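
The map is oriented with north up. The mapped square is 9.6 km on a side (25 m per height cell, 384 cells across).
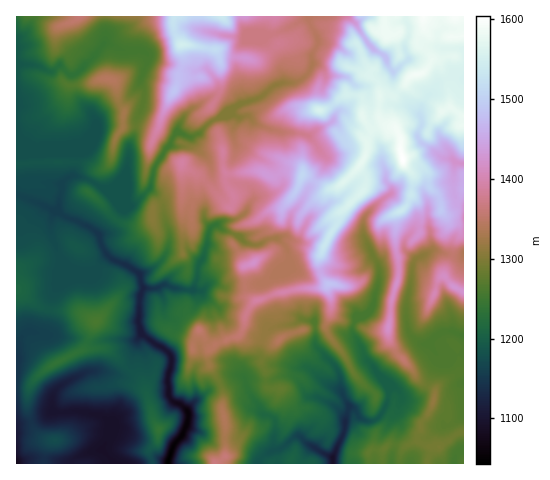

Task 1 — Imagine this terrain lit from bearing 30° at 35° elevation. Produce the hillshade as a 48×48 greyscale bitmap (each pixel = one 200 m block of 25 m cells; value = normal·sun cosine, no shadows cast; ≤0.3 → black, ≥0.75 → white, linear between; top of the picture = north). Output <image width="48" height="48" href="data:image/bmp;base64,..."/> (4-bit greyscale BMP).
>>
<image width="48" height="48" href="data:image/bmp;base64,Qk32BAAAAAAAAHYAAAAoAAAAMAAAADAAAAABAAQAAAAAAIAEAAATCwAAEwsAABAAAAAAAAAAAAAAABEREQAiIiIAMzMzAERERABVVVUAZmZmAHd3dwCIiIgAmZmZAKqqqgC7u7sAzMzMAN3d3QDu7u4A////AFZ3Zoqpl1N2d3WMzKmaqq73ZniIiHiImWd3d4mZh3d3iYe7vKmZmsylZ4mamYiZmXeJmqmZmZdoapmXm6iIiqdXeZqrqomqmHi8zLqpmXRZeKZEi7qph3Z5mpvMupmqqXnMzLupmGR8ypIknNy4d2eKuaqauZmZqni6qZmHd1Wd/lI2vcuWeImrqXVqmpmJmniZh2ZWZUau9wNI3blmeKu6pzR5qYeJqneIiHZmZVi9gBNZy6domrqqpCW7p0Waqnh2eJmZh4m7YTNIy5d5u6qpckrrcyerqnmFRnmZiJqqdEVZuoeKu6qYYp7GIFu7qYmYdVVmeKqrgzZ6qGaJmpmZJdxRA7yqmYmrqXVWirvOYCaIdlZ3eIiUGtcQO+upmYmru5iJq83YAEeIZFd3dmhgfaMCjsqZmYmZmYiJmrxAJXiqmImZl3c0y2EkvaiZmYmIdld4mrcViJvcuYmaqalnh2Z4zIZ4mId3dniaqqZZqa3cp4mZmrhUeaqZzHVohneIiJu7qqh6mazJdod3d3Y0moiHq3ZYc4mqqrzLu7mbq8ymZ4mXZUMDdEd2mnV3MJqqqru7u7qJqpl3d5upmGQVVGeGmYaVFKqqmaqqq8hlZWhnZniru6dazcqWiZeFjaqpmZmavbVFRYllVFaJqpNc3t2leqiJ3aqpmYmbuVNXZYh2ZYmZmVFIvM2UWpmby6qqmIm6ZVVWhoeXaN3KqENozctiWmeIiKqqmZq4Z2VXd3eWe9u6l1SJm8khWFVjVZmqmrynd2VYdnmIqVV3VDVpaJUBZ4dTVpmqq7l2eIV5ZYuHVGZTJEdodXQiVohUaZqqqYZmmpeJZppiJodkVnZ4lkRmdndFqqqpl3ZpuoeZZ5hTR4mHhoZoiEJpqWdoupmZiHasqYaoZ5hnmYiIiHh2eHM4mIlquZmZmIrJmXWFZ4iJiYdWiHiIiJh4VYiLqZmZiap2eWVmVompiXVXd3nMqYq5I3irqpiIiId2aWZIV5u4moiZh63sqYrHM5rcupmZmZmXeWNJi92oq6qpmt7ad5mlN73sp5mZmZmHiUFXzeyHq6mry82lNniFWt2pUZmZmZmHhjN2rLqIupq8y8tyNmmFe9pnIZiIiImGdmaHinZ6y6u6mHZEdnmHnKh0JJmId4mFWJiIdlV7y6qGQyEFd4iZq6l0Z5mId5lzOal3VGd5qZiHZUNHd3mau6h3iZmHeIYySrlURFd3iImqmrvbZomaqoeJm4h3Z2MSarlTVlRoeIiavd7aeKqZqIiZqod3eXVFiqlUeHVneHd5q7upm5ibuIiJmYiYmpmazLl1eZiWaGZniJqoVlituZmZmZmGiJq93cqGV4l1h1aIiImDJ5rOiamZmYdlWJmry7mDE2ZXqqu5iJh2mpz4WIiZmYdVaImamZhQBIms7dy5iZmYlp5xZ2iZiHdUZniZiHYgCd7uyrqZqqqXZtgFiIiYiGVWdmaHdmUgO8qFWIeImaqIe7NpmZiZmWV4hlVmVWUxSYUgOWZ3irqZm3WZqoiZiA=="/>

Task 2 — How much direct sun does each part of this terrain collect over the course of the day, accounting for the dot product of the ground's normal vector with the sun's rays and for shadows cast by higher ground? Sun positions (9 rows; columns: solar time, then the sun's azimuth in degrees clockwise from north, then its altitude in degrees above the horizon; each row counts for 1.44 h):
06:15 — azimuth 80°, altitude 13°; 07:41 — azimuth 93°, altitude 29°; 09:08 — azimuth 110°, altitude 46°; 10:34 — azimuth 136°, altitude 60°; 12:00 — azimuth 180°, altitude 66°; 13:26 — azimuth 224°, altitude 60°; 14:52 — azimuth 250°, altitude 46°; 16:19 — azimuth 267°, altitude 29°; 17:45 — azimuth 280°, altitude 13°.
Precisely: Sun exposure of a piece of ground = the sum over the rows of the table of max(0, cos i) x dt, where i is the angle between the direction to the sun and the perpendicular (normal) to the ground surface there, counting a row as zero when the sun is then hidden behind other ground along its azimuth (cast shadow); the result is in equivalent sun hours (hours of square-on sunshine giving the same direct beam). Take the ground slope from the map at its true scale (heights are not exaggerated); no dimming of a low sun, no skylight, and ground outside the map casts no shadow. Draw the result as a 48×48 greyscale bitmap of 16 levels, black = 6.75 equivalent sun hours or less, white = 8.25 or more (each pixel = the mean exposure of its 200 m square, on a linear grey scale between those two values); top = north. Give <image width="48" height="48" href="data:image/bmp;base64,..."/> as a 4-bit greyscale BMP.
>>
<image width="48" height="48" href="data:image/bmp;base64,Qk32BAAAAAAAAHYAAAAoAAAAMAAAADAAAAABAAQAAAAAAIAEAAATCwAAEwsAABAAAAAAAAAAAAAAABEREQAiIiIAMzMzAERERABVVVUAZmZmAHd3dwCIiIgAmZmZAKqqqgC7u7sAzMzMAN3d3QDu7u4A////AMzM3bq8zdy3GLuZy7urvLlTW9zMzMvNy73e7tzMy6rbICIkiavMqpabN6m8zN3MzLzMzMzMu5i7gAMou7zc2p3cYpioqby7zbuneavMy6u8tAWqy6vMzezco5iZiay7q8yYiJq8zLu4lBaauZir3e3MmHZZqYvMy8y7u7zN3Kq4MEial5rN3d3Ku6zZunfMzLy8zu7u7cunJbZ3iMzd3bmby9vKu6irzK3MvN3u7ty2O9yHis3d3K3bm82ovMyrzJzd2pq7zMu1Gtzcq8y6qcysvNpqvN2qzKjN3sqrvMu2BN3svMzcu7rdm6eczcqqvLl63e7t3Lu4A73KzN3LvM3Jq3m93Ym7u8uWet7u27ugBa7c3u3e3d2ryYvdyGvMzMy5h4u7uogCuZzN7u3d3du8t4utxpvMzMu7u7zczLWsyX25rMzKveu8eqzMl53Lu8zMzN3dy4jMuTd5iMzLmHeczaiJeJ3dzd3d3My8y5ebvHFomrvMzKmdypQjaI3d3d3cu6qazKaru7eJma3d3durqrl1eHrMzdy7uYiIq4eZqZl8y7rO7uzMvMqEiWq6rczMupmpmrhmZ4qGiKh3i8y9y8tSeVmJu7u8zLu7uojM3dzZy8zKhjOHU3plV2mdlrvMzMzMpmuL7MrLq+7My5q4iHZpd3qJirvMzMzJet3ZvsqMp4vMuandqKmLmZmGiqu7zMy63tzNm7x5uVFbubaqmIibqMyqzLu7zLubzd3Mu9t6t1dnqpZaqZerut3N7su7y7qru83MzNt4SMzdzMuZm5aszLys3cy7upvd3LvLzMqoh87d28aruXOO3Nu93My7rN3duXi8zMrMu1fMystp24MG3cu9yru8zN3crISsu8zMzNp4va3YfKkwB8yrq7zcy924vMhLu83cvMy3W8rOyculN8rLrMzMy5h8y6x7y83Ly83dlsuJ3by6qKzJvMzM3Jne2ppqzN27ze7dybxyK9uZ3N3Mu93d3dy92Zl1zMqqqauqyoeFJLuavbx5qLu7u7qJx4iwWZiruYisumV4h2y6u8dZrMzMzMqHtnfIACm7q6qYd5mrzJvMune9zczMzMuEmYarh2ebm7qYiGi8zLzNunrczczM3cyXTLiMpsp6mqqZu7yqq6vMyaq83szM3dyqi5drub2jaZrO7e7Ji7zLu7vNu8zMzdy8q5hJzIrcu8yp3MzMqqu6qqy828zM3c3cyoiG3cus3JiGJmIF3au8zN26uszMzd7ty4iWvN3cze25cRE0jKu8zdy7vM3czMzu25iEfN7tzd3cmGWEVpu6nN3My8y5iINqmqiFm8udzN7t3cZnaMzJV83czLq9vNlEVohyOszNq97c3ch4u6ukx2nMzM3c3M2pmHiFnd3tqrqs3cqjNKgmrLy8zMu83czLuZmnfdy5h1es3dyGG8F928y8zMzM3t3MyqvIiEQxOrzLu8uqUzLN3bzM3dy73u3cyrzIqpvN2qvNy7vKhAi8u7zMvM2oit3e7tunnd7tyM3d3bu7goR7y8zMzA=="/>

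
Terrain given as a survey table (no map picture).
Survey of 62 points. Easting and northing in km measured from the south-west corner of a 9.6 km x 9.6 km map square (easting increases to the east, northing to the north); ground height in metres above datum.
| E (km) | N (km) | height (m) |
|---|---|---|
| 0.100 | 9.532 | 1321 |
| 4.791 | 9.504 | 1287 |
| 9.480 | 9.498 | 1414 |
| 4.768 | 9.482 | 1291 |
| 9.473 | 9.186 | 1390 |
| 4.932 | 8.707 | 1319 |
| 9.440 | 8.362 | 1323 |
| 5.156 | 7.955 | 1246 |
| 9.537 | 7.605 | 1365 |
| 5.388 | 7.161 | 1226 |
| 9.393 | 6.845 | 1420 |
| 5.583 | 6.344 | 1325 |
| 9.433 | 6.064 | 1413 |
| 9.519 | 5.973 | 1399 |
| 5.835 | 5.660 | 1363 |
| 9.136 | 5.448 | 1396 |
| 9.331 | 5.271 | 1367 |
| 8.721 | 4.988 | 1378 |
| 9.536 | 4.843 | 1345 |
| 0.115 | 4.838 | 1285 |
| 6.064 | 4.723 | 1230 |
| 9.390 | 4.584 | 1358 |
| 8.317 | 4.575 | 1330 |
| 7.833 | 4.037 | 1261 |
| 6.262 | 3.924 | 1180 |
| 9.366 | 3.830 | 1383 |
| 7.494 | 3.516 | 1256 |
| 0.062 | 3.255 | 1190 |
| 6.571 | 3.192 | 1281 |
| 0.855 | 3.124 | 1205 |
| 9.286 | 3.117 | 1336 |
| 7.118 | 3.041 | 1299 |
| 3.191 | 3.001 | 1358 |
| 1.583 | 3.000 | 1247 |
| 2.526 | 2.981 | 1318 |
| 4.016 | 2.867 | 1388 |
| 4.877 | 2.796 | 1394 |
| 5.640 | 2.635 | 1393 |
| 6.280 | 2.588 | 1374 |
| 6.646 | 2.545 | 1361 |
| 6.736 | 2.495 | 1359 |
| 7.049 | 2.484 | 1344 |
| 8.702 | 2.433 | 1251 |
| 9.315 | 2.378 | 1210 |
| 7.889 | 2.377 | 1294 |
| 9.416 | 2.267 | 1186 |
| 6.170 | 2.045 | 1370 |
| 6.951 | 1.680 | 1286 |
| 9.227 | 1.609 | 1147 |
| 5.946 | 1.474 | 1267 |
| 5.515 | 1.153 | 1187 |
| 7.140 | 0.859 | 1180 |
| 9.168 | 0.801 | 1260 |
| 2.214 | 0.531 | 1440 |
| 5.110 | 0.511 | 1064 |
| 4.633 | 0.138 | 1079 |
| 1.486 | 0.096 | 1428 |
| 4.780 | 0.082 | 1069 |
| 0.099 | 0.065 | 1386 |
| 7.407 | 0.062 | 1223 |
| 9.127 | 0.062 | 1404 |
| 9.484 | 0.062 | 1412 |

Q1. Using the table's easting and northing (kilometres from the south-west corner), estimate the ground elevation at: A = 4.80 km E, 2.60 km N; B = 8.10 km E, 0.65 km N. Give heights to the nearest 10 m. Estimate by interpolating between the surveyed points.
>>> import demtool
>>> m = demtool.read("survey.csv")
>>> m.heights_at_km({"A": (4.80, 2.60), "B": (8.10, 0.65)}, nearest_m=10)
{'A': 1410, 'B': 1250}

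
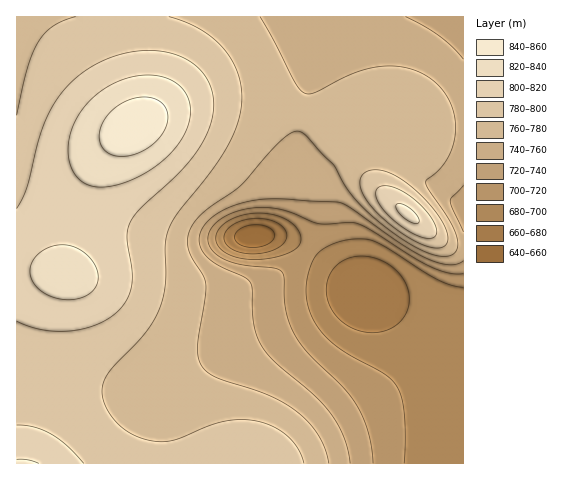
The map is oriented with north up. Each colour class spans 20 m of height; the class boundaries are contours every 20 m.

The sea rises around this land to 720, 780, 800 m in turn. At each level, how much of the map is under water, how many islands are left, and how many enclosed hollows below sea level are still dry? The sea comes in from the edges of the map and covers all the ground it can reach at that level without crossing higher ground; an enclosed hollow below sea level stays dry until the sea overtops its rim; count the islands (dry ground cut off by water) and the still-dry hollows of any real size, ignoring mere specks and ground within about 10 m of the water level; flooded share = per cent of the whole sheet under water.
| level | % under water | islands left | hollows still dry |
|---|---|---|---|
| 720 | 18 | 0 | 0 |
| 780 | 61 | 1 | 0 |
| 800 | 80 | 1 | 0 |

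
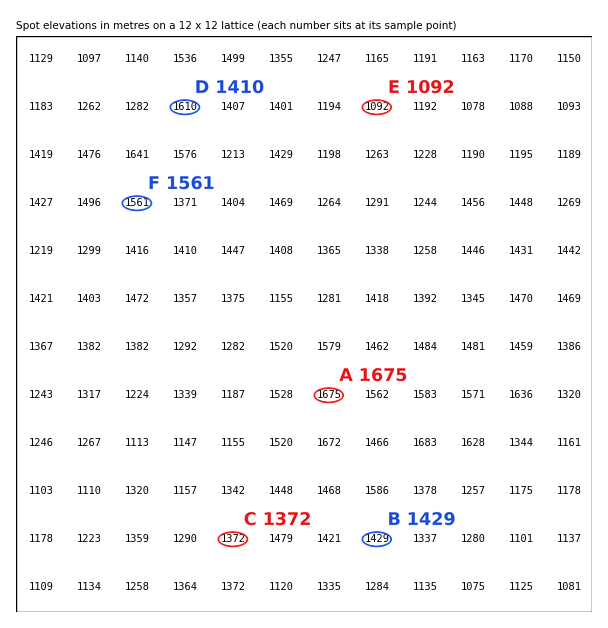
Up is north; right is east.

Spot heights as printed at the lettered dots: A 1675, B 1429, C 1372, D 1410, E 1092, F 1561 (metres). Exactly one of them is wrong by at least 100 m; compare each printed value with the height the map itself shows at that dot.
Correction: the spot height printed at D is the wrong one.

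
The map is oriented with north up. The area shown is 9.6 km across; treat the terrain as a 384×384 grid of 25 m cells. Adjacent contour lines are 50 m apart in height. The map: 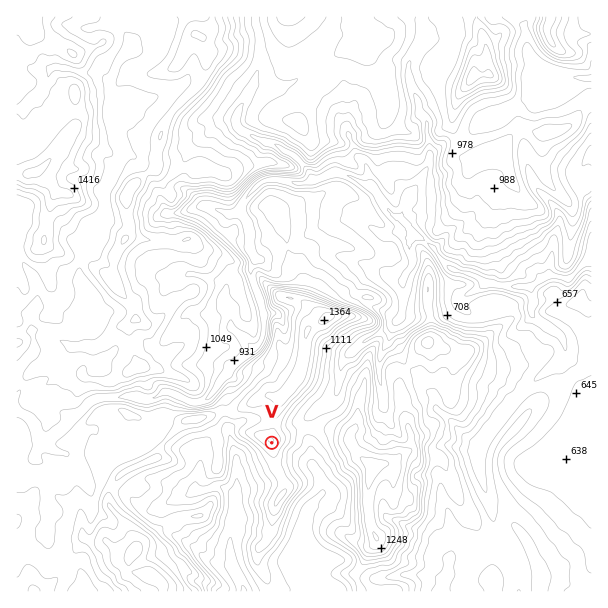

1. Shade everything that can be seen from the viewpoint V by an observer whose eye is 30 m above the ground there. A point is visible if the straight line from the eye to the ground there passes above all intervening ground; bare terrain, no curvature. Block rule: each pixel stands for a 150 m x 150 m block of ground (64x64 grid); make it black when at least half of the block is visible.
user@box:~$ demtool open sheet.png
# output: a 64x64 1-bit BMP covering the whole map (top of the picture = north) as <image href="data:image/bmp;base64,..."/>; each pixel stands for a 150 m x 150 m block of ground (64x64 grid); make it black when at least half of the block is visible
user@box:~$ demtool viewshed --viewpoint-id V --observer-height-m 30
<image width="64" height="64" href="data:image/bmp;base64,Qk0+AgAAAAAAAD4AAAAoAAAAQAAAAEAAAAABAAEAAAAAAAACAAATCwAAEwsAAAIAAAAAAAAA////AAAAAAAAAPmAFgAAAAAA74AUAAAAAAf/gBwAAAAAB/+AEgAAAAAH94ACAAAAAAfP8AcAAAAAB4fwPwAAAAAPx+A/AAAAgB//wD4AAAAAP//YPgAAAAA///w+AAAAAD///n4AAAAAH+H//gAAAAAP8///AAAAgAPz//8AAADAAPuf/AAAAMDw+xn4AAAAwMh/GfgAAACAjD4J/AAAABAMD//8AAAAMAAAf/wAAABgAAAf/AAAACAAEAP+AAAAAB/4Aa4AAAABB/AADgAAAAAD8AACAAAAAAfwAAIHwACAB3AAAAwAAAAPsAABAAAAAA+wAD8AAAAABsAAPAAAAAAGcAAAAAAAHA4wAAAMAABYGhgAAAwAANgaAAAABAAAkB8AAAAEAAAwH/gAAAAAADgf/AAAABwAGB/4AAAAvwAYDAAAAAD/wBAEAAAAAH/gHAwAAAAAf+QeDAAAAAB/xA8MAAAAAH+AAg4AAAAAfwDgBx8AAAB/AHcD/4AAAH4AHADgAAAAPgAPAcAAAAA+AAcBwAAAAAQgAwDAAAAAAHwDAMAAAAAABAEAYAAAAAAAAABgAAAAAAADADAAAAAAAAEAGAAAAAYAAAAMAAAAHAAAAM4AAAAIAAEAL4AAAAAAA4A/gAAAAB4AwB3AAAAAMAAAHAAAAAAgAAACAAAAACAAAAAAAAAAMA=="/>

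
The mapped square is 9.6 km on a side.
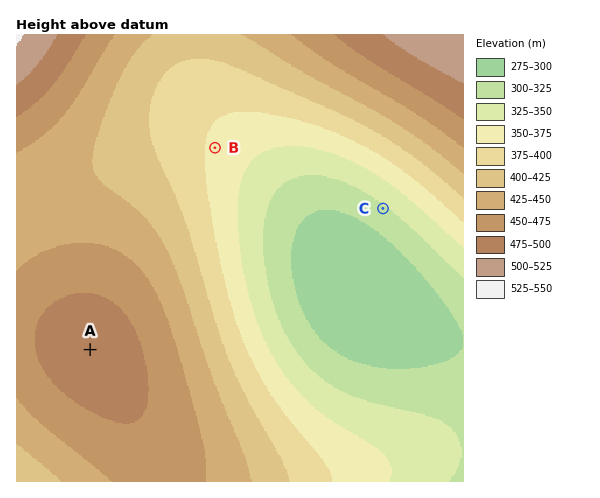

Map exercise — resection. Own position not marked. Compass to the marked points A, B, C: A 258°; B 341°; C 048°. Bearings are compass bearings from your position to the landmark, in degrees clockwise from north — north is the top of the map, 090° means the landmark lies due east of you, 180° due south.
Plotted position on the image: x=271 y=311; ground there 330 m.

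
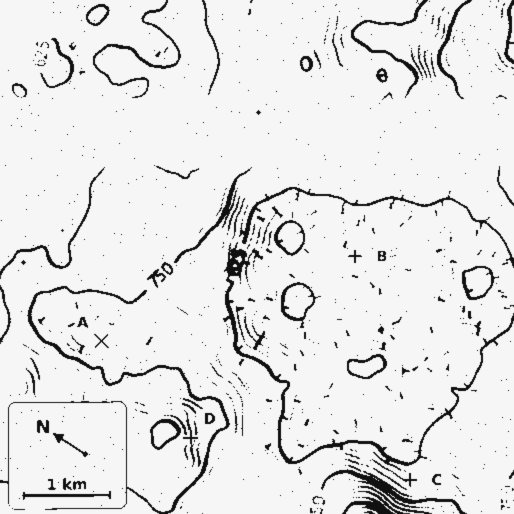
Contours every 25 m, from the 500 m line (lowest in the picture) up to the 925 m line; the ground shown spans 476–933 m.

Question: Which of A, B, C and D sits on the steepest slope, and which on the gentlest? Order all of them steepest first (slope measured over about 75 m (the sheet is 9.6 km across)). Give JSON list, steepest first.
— ["D", "C", "A", "B"]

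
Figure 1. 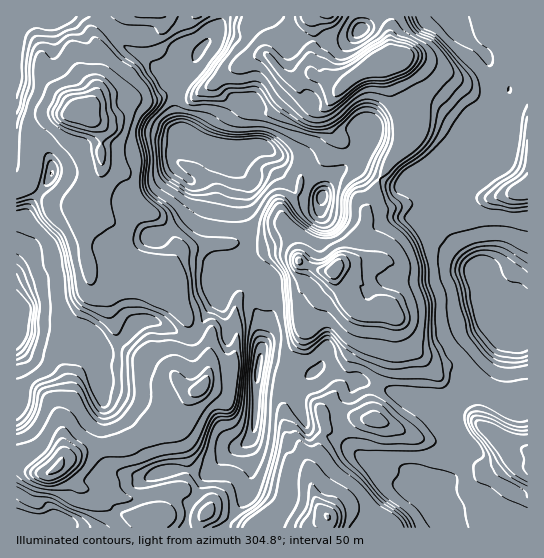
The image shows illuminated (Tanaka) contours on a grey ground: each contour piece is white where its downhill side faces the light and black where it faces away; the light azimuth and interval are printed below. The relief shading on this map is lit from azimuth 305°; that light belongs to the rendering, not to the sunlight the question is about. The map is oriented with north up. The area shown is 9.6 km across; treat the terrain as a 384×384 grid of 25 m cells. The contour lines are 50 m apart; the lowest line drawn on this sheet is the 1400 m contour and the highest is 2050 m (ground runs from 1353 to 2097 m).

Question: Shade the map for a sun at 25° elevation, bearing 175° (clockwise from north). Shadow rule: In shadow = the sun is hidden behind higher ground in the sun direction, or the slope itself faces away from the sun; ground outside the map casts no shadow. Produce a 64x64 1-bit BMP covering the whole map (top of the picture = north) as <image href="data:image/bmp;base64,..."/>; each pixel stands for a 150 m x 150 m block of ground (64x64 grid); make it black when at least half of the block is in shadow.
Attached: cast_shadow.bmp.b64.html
<image width="64" height="64" href="data:image/bmp;base64,Qk0+AgAAAAAAAD4AAAAoAAAAQAAAAEAAAAABAAEAAAAAAAACAAATCwAAEwsAAAIAAAAAAAAA////AAAAAAAAAAAAAAAAAAAAAAwAAIAAAAAADgADgAAAAAAGAwcAAAAAAAAADgAAAADgAAAIAAAAADAAAAAAACAAAAAAAAAAMAAAAAAAAAAQAAAAAAAAAAAAAAAAAAAAAAAAAAgAAAGAAAAAAAAAD8AQAAAAAAA/ADAAAAAAAHwAAAAAAAAAcAAAAAAEAAAAGAAAAAAAAAAYAAIAAAAAABAAAAAAAAAAAAAAAAAAAAeAAAAAAAAAH4AAAAAAAAAHAAAAAAAAAAAAAAAAAAAAAAAAAAAAAAAAAAAAAAAAAAAAAAAAAAAAAAAAAAAAAAAAAAAAAAAAAAAAAAAAAAAAAAAAAAAAAAAAAAAAAAAAAAAAAAAABwAAAAAAAAAX4AAAAAAAABHAAAAAAAAAB4AAAAAAAAAPgIAAAAAAAB+AgAAAAAAAP4AAAAAAYADnAAAAAADmBsIAAAAIAF4CgHAAAAgAGAAAcAAOAAAQAAAwAAYAAAAAAAAAAAAAAAAAAAAAAAAAAAAAAAAAAAAAAAAAAAAAAAAAAAAAAAAAAAAAAAAAAAAAAAAAAAAAAAAAAAAAAAAAAAAAAAAHgAAAAAAAAAOAAgAAAAAAACADAAAAAAAAAAGAAMAAAAAGAMAA4AAAAAAA4AD4BgAAAABAAH/sAAIAAAAAP/wAAgAAAAA/+AAAAAAAAABwAA=="/>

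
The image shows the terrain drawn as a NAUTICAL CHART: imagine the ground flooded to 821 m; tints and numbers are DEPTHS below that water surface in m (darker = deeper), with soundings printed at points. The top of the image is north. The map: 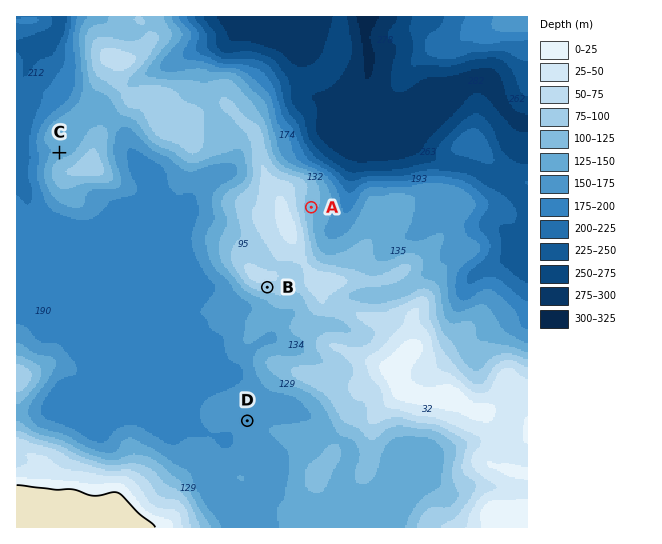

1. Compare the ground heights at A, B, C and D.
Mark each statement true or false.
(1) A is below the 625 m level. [false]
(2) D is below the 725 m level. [true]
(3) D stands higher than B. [false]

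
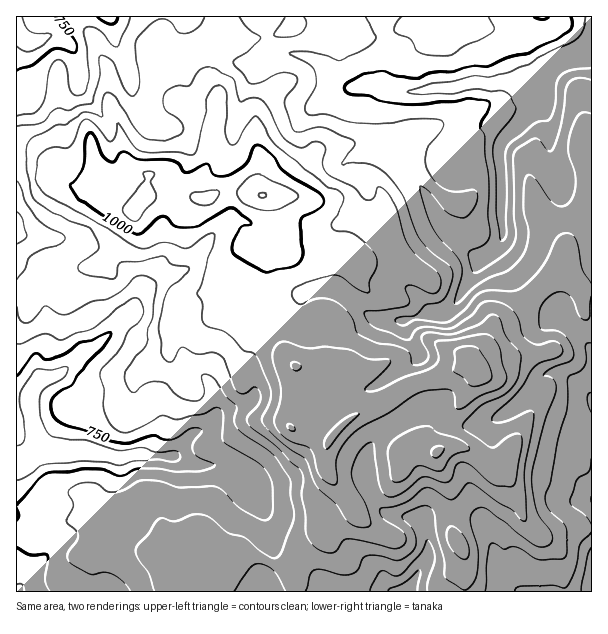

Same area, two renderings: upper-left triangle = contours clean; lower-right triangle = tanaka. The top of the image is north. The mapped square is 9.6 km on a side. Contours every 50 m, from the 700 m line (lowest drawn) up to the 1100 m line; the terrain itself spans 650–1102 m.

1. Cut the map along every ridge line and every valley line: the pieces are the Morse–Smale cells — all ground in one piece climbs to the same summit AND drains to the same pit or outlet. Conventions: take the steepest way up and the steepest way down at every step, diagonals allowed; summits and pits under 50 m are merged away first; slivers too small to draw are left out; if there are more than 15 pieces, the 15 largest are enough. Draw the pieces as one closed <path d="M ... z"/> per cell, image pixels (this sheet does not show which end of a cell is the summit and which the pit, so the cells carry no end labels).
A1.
<path d="M591 16l-369 0 0 14 2 6-9 1-12 6-9 8-4 9 0 12 20 13 8 11 0 12-6 24-1 20-12 33 0 9 4 4 6 0 18-6 27 1 7 3 9 0 8 7 6 16 5 30-7 5-18 3 4 7 0 33-3 5 0 6 6 9 4 3 19-8 11-18 19-6 14 2 25 22 14 7 30 1 24-7 12 0 13-10 19-31 5-12 14-10 6-8 16 18 26 23 15-11 6-7 3 8 15 16 10 0z"/><path d="M234 192l-16 1-9 5-63-2-13 17 0 8-6 13-13 15-10 17-47 2-16 9-9 11-16 2 0 243 25 3 22-14 24-6 9 0 17 13 21 7 15 14 14 5-34-8-25 0-6 3-6 11 0 31 202 0 2-32 5-9 21-18-3-17 1-12-12 0-23 6-15 0-7-4-10-9-9-15-19-14-30-4-21-8 20-23 12-5 15-16 25-8 6-3 2-6 0-9-6-23 2-12 12-21 12-10-9-12 0-6 3-5 0-33-6-9 20-1 7-5-6-36-5-10-8-7z"/><path d="M501 242l-21 18-5 12-19 31-13 10-12 0-24 7-30-1-14-7-25-22-14-2-19 6-11 18-20 9 10 32 5 7 7 6 0 23-7 24 0 12 8 7 33 9-5 11 0 15 6 12 17 20 20-13-2-10 0-14 7-21 11-11 38-22 13-2 11 10 7-4 11-14 14-26-6-9 0-4 15-18 6-15 5-6 15-7 29-29-26-24z"/><path d="M563 265l-21 19 10 10 6 14 0 9-10 5-8 11 1 24 5 12 4 3-5 2-30 34-18 10-5 10 4 54-14 21 2 22-11-9-22-3 0 15 3 9 9 14 3 10-1 31 127-1 0-63-23 0-20 7-9 0-4-3-13-14-12-32-3-15 0-13 4-12 14-26 5-5 14 1 33 12 14 0 0-138-11-1-15-16z"/><path d="M84 16l-68 1 0 130 8 1 14 6 12 13 9 13 15 6 24 4 15 15 19 6 14-17 2-18-17-7-7-10-6-39-10-25 0-27-10-15z"/><path d="M162 16l-76 0-1 5 12 24 1 8 10 15 0 27 10 25 6 39 7 10 17 7-3 19 56 3-2-4 0-9 9-21 8-45-6-4-30-7-4-4 4-21-23-23-3-6 0-7 9-18z"/><path d="M273 320l-11 10-12 21-2 12 6 23 0 9-2 6-6 3-25 8-15 16-12 5-20 23 21 8 30 4 19 14 9 15 10 9 7 4 15 0 23-6 13 0 11-16 0-8-7-13 0-15 5-11-33-9-8-7 0-12 7-24 0-23-10-10-9-30z"/><path d="M372 494l-9 4-9 7-7-5-17 14-6-8-3-1-2 2 3 26-21 18-5 9-1 31 169 1 2-31-3-10-9-14-3-9 0-15-19 1-9 8-13-5-18-1-13-9z"/><path d="M24 148l-8 1 0 139 13 1 18-17 10-4 47-2 10-17 13-15 6-13 1-11-9 0-12-5-15-15-24-4-15-6-9-13-12-13z"/><path d="M539 415l-8 0-5 5-18 38 2 22 13 38 17 17 9 0 20-7 22 0 1-99-14-1z"/><path d="M543 284l-30 29-15 7-5 6-6 15-15 18 0 4 6 8-4 10-12 21-16 15 6 7 22 2 27-10 14-8 20-21 3-6 12-9-4-3-5-12-1-24 8-11 10-5 0-9-6-14z"/><path d="M96 516l-9 0-24 6-22 14-24-2-1 57 74 1 2-8 0-23 6-11 6-3 25 0 20 6 7-1-7-2-15-14-21-7z"/><path d="M446 418l-14 11-2 11 8 12 0 10 12 24 1 26 22 4 9 7 0-20 14-21-4-42 0-12 2-8-20 6-19 0z"/><path d="M221 16l-57 0-2 19-8 12 0 7 3 6 23 23-4 21 4 4 30 7 5 3 2-1 1-21-8-11-20-13 0-12 4-9 9-8 12-6 9-1-2-6z"/><path d="M435 452l-35 3 2 13-4 6-9 12-17 8 11 17 9 5 18 1 12 5 10-8 19-2-1-26-12-24z"/>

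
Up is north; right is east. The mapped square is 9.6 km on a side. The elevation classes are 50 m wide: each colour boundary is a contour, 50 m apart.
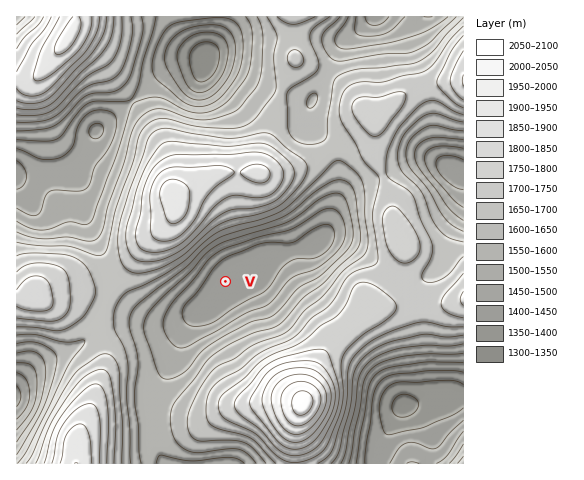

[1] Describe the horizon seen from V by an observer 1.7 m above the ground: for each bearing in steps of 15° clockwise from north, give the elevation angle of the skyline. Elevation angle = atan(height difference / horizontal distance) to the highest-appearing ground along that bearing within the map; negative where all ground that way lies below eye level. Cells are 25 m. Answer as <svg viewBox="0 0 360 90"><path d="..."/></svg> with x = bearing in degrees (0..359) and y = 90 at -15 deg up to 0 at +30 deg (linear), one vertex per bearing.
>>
<svg viewBox="0 0 360 90"><path d="M0 35l15 1 15 4 15 11 15 0 15-2 15-2 15-2 15-3 15-3 15-4 15 5 15 4 15 5 15 4 15-6 15 2 15 0 15-6 15-7 15-7 15-4 15 1 15 5"/></svg>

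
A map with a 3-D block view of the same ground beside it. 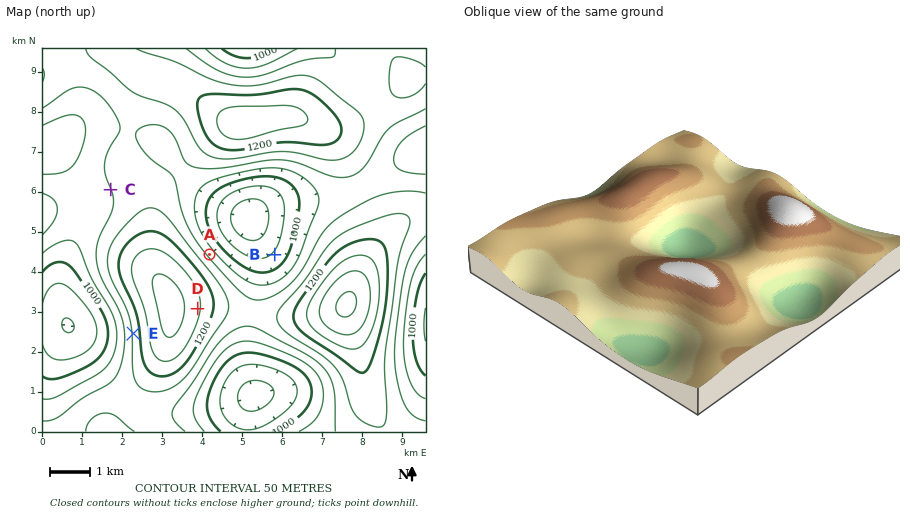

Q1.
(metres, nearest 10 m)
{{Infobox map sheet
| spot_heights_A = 1080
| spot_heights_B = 960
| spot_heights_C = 1100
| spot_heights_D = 1260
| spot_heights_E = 1160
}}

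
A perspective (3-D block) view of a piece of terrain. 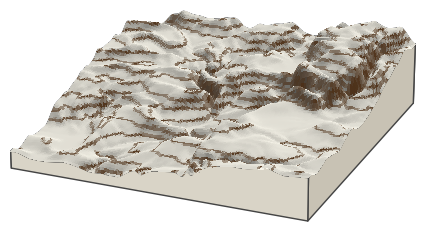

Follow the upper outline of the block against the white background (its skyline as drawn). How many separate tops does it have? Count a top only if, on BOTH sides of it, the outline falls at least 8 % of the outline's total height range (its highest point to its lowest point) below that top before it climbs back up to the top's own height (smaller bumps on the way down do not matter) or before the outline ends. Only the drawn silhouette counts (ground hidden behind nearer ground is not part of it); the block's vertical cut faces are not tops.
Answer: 2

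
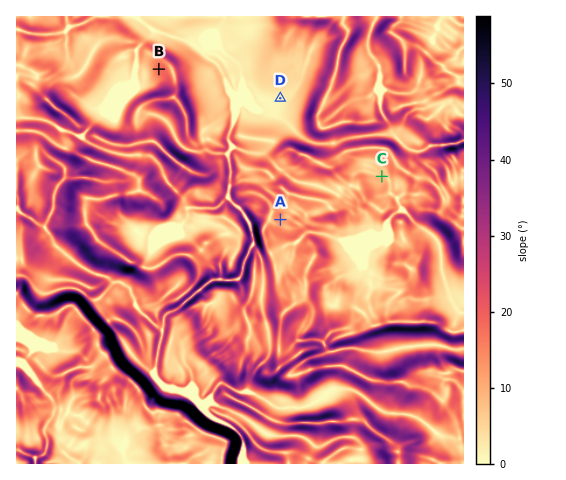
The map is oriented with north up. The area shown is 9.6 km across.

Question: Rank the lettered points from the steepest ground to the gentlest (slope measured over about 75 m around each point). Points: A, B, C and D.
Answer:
B A C D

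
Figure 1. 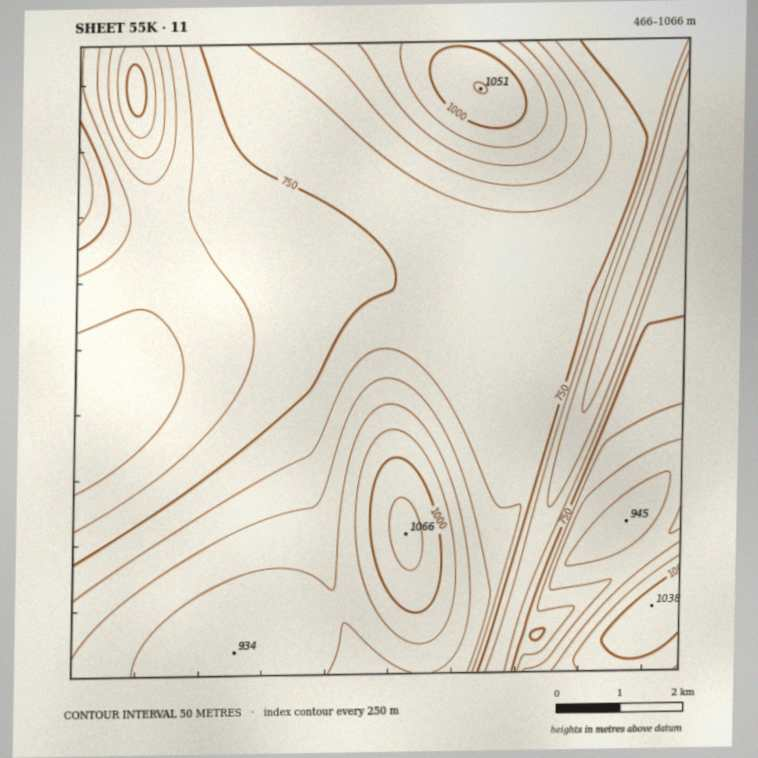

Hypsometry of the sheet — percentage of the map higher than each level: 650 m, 91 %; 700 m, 81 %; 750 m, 66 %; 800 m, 41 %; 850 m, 31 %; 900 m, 20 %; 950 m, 9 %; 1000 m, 5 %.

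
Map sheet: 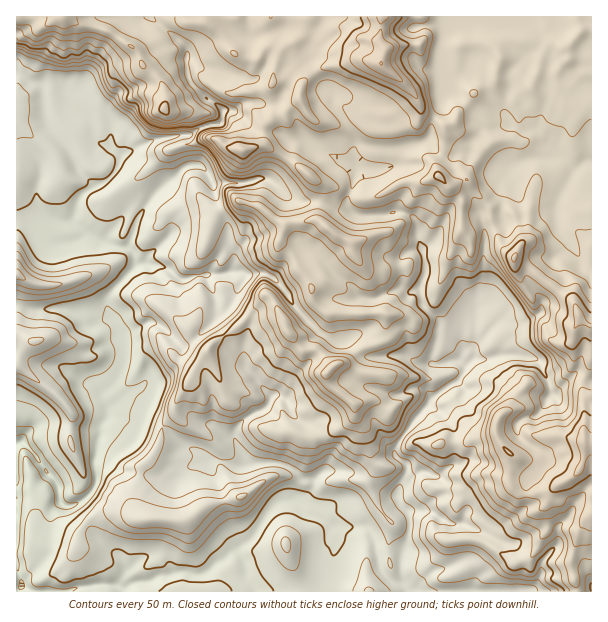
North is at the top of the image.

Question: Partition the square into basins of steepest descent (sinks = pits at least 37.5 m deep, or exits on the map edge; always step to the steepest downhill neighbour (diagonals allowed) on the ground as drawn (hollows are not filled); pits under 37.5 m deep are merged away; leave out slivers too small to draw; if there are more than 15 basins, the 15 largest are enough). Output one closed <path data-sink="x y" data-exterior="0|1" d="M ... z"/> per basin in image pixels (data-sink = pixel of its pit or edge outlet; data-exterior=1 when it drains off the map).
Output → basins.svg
<path data-sink="17 444" data-exterior="1" d="M420 16l-404 1 1 575 560-1-6-31 7-27 14-18 0-189-7-2-5-6-8-18-26-17-15-13-13-6-4-7-10-8-11-24-5-19-14-15-7-11-12 6-8 0-9-12 0-12 7-15 0-21-10-8-10-4-4-4-6-15-35-32 4-10 6-5 31-4 3-5 0-10z"/><path data-sink="591 159" data-exterior="1" d="M591 16l-169 0 2 23-3 5-31 4-6 5-4 9 35 33 6 15 24 16 0 21-7 15 0 12 9 12 8 0 12-6 7 11 14 15 5 19 11 24 8 5 6 10 13 6 15 13 26 17 8 18 8 7 4-1z"/><path data-sink="591 587" data-exterior="1" d="M591 516l-13 17-7 27 1 15 6 17 14-1z"/>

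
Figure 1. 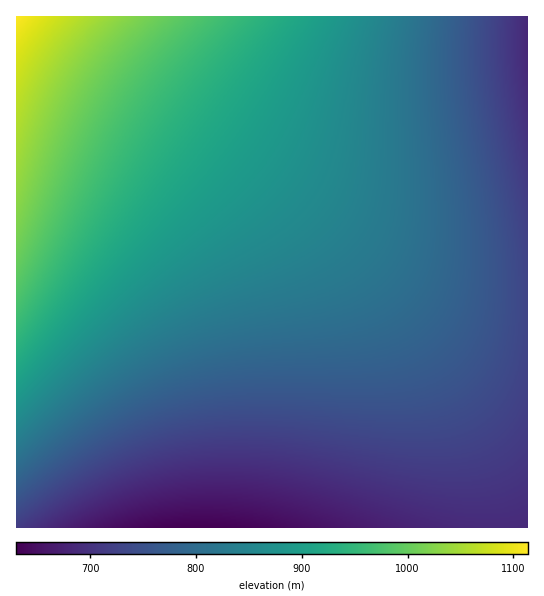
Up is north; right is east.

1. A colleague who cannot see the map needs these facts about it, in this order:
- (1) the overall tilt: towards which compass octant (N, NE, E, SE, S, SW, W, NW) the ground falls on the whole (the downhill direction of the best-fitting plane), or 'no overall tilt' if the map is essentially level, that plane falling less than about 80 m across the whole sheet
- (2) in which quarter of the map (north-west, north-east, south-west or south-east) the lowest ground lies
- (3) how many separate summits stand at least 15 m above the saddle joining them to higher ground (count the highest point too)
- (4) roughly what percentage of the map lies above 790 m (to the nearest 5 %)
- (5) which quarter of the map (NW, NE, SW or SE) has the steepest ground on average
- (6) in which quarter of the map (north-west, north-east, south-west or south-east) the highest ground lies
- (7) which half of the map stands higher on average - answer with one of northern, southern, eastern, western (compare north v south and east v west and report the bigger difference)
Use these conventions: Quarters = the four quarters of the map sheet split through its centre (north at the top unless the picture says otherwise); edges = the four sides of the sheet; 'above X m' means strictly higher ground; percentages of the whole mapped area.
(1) Overall the map slopes down towards the south-east.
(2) The lowest point lies in the south-west quarter of the map.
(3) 1 summit rises at least 15 m above its surroundings.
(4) Ground above 790 m makes up about 60 % of the sheet.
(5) Slopes are steepest in the south-west quarter.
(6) Look to the north-west quarter for the highest ground.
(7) The northern half stands higher on average than the southern half.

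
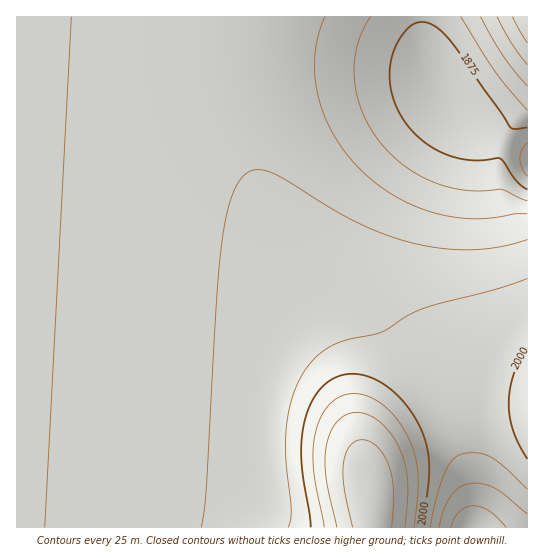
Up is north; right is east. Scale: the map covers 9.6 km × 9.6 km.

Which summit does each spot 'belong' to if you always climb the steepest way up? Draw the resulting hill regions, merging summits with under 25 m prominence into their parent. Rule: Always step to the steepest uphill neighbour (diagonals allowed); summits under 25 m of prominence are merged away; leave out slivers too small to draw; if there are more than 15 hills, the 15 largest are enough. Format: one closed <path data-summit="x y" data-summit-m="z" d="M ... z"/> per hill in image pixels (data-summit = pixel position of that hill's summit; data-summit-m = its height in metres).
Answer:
<path data-summit="371 514" data-summit-m="2088" d="M421 16l-405 1 1 511 456-1-5-53-17-53-27-51-45-65-8-26 1-25 11-31 20-37 48-73 0-7-12-17-11-24-5-23z"/><path data-summit="527 411" data-summit-m="2015" d="M451 107l-3 11-45 68-20 37-11 31 0 33 12 27 40 56 27 51 17 53 5 53 54 1 1-374-49-23z"/><path data-summit="527 17" data-summit-m="1999" d="M527 16l-106 1 2 25 5 23 11 24 12 17 28 25 48 22z"/>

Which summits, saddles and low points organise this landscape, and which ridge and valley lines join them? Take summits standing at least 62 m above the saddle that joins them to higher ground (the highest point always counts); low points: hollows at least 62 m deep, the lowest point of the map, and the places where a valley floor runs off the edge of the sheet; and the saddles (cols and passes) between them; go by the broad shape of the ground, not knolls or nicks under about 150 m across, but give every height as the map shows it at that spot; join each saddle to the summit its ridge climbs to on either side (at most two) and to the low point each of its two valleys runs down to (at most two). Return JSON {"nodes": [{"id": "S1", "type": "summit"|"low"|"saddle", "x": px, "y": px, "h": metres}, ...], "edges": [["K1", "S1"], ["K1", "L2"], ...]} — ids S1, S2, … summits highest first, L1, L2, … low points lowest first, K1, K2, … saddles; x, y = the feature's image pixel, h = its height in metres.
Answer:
{"nodes": [
{"id": "S1", "type": "summit", "x": 371, "y": 514, "h": 2088},
{"id": "S2", "type": "summit", "x": 527, "y": 17, "h": 1999},
{"id": "L1", "type": "low", "x": 527, "y": 159, "h": 1837},
{"id": "L2", "type": "low", "x": 473, "y": 527, "h": 1907},
{"id": "K1", "type": "saddle", "x": 443, "y": 407, "h": 1985},
{"id": "K2", "type": "saddle", "x": 421, "y": 17, "h": 1878}],
"edges": [["K1", "S1"], ["K1", "L1"], ["K1", "L2"], ["K2", "S1"], ["K2", "S2"], ["K2", "L1"]]}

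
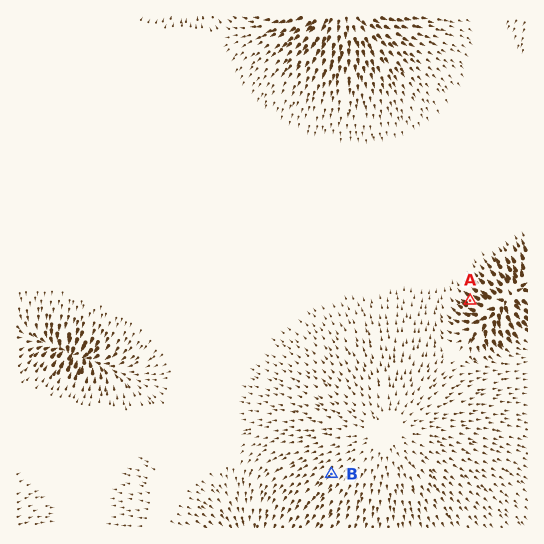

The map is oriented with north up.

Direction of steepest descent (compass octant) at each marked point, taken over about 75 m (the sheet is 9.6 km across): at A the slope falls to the NW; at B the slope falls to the SW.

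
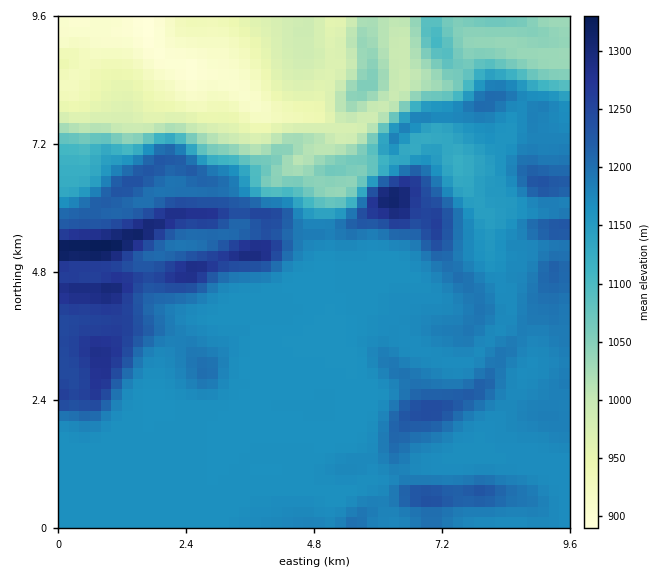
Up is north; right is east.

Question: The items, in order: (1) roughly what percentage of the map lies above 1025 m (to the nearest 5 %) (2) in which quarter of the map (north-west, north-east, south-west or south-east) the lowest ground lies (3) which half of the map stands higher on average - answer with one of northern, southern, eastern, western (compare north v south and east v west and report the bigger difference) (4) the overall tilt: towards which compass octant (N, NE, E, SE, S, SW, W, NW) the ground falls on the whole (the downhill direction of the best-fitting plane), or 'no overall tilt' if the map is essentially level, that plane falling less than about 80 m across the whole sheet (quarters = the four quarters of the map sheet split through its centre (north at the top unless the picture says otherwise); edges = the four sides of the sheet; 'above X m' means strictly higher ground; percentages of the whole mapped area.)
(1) About 85 % of the map lies above 1025 m.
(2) The lowest point lies in the north-west quarter of the map.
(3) Taken as a whole, the southern half is higher than the northern.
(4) The general tilt is down to the north (the land rises towards the south).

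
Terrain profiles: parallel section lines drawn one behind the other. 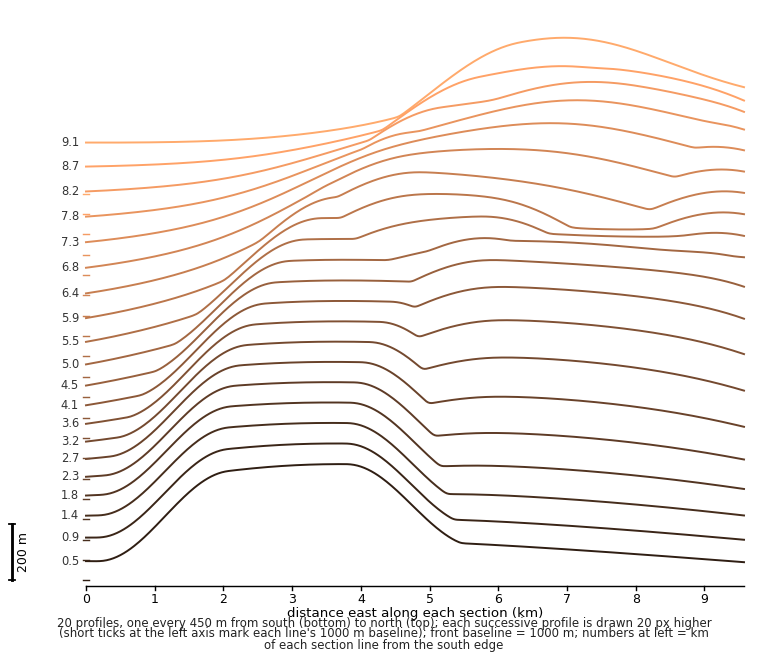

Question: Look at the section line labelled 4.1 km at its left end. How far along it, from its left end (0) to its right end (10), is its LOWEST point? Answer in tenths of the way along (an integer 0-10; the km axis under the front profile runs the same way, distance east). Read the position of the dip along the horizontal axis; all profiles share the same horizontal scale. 0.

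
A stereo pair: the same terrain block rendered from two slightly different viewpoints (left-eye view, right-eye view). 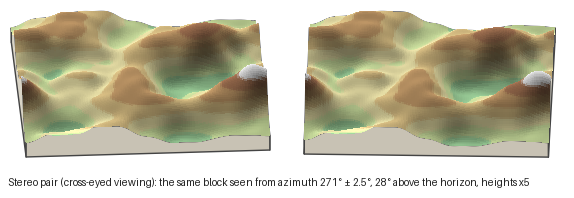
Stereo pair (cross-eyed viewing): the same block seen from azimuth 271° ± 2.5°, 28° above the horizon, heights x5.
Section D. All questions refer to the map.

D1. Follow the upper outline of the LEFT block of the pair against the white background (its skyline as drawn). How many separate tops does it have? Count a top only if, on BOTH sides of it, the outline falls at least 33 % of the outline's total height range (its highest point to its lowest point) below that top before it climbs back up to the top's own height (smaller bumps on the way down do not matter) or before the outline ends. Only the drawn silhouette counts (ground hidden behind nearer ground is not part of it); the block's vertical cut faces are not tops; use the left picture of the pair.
0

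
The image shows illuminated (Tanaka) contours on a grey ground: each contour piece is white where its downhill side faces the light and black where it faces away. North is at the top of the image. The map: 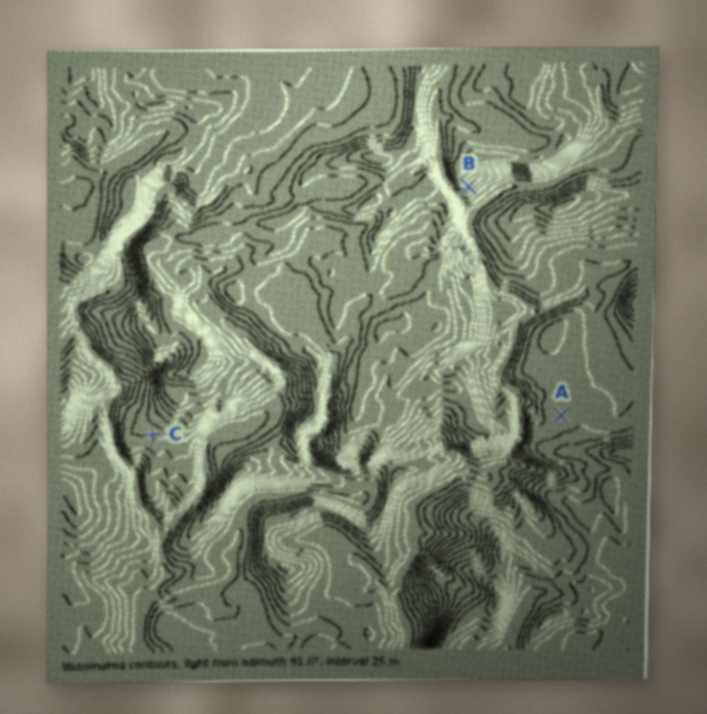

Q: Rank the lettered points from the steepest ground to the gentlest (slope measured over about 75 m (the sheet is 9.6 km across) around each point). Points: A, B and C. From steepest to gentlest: B C A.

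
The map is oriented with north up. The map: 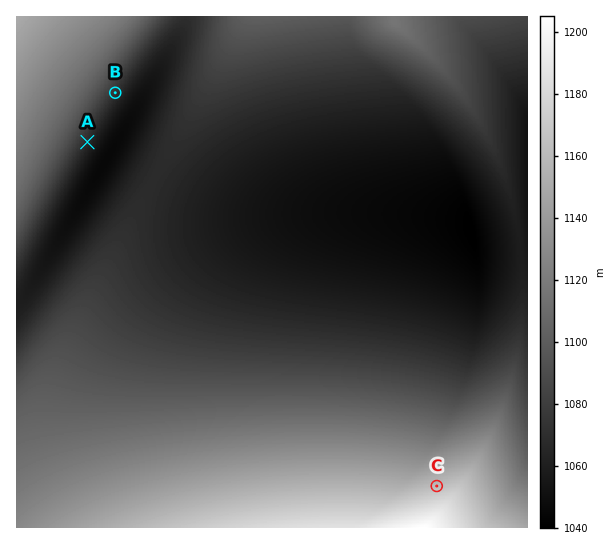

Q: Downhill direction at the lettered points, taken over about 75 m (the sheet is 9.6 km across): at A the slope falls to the SE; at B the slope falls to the SE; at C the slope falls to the N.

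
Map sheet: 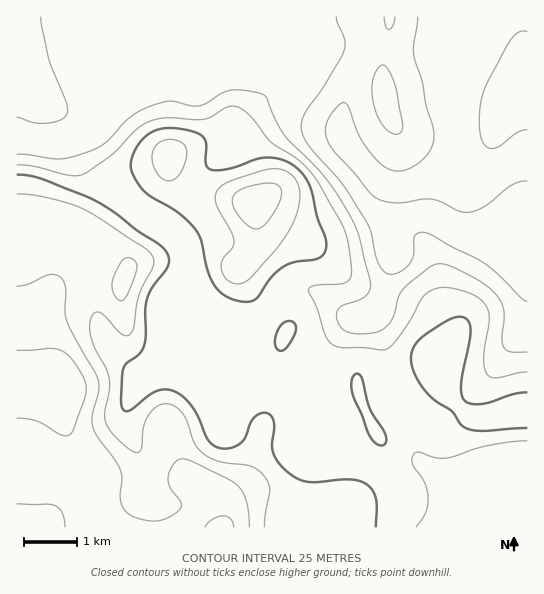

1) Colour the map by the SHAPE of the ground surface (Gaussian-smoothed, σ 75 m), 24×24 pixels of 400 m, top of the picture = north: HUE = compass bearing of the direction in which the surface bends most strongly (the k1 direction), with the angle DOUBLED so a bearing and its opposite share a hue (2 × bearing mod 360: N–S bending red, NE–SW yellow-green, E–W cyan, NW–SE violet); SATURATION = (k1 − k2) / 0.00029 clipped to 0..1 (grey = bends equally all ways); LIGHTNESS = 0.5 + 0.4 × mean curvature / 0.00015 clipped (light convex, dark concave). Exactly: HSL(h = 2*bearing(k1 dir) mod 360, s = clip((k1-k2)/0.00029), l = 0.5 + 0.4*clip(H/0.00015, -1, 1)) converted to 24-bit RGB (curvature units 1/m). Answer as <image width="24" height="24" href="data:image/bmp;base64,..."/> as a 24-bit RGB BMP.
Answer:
<image width="24" height="24" href="data:image/bmp;base64,Qk32BgAAAAAAADYAAAAoAAAAGAAAABgAAAABABgAAAAAAMAGAAATCwAAEwsAAAAAAAAAAAAAhYGpqo2knGuRgItrW7R6SZy1WEeckkKeSsG439S057GsTyx4QE5tdoF/hWJurZdUvNx7Pid2qptEPbVaWl+BgIB/gIB/gH9/gHZlk39qmmeBp458k7ZcL1BUYiRLpWM1XcwmM+Mo0Y95nD3DTIXLVn7fgn/r2d/y2sroTwqer9GqXFK0VlWBf4B/gH9/gH9/eoBugoZshXJrnayCqs+9GhO5QC+pqdre0fr6gpv40nfcvIPIUcLNbxBzW4QMpqAOogwAhEobfcRMkh4yRm0pZoFdf4B9gH9/gH5+hGFnh6hhg+WgbLrJUQZpjlxBeP9GHvAIKBUpphof9qMrThIYe1Jef4F0glBfsh0xnuiTSyFywjRfwI5sUnAbOlELSVMOcmJHhmRLnu1eIPcVHhxQVwGP1aOp2/jKLJ+eJg0kO3ww7M2oJyelbXOBf3+AbCR5ruuvi9PXXA+il525x3vN2oXsv4Lje1nKW2SJc6l+3u+jlMsuBi0qADVe2Oze8PDbbQBtfWWCMo122dJ00zKcX2SBfVqDjDeyp/KPeS58YjFxspdKUbtyY7novKT52M/8dYHWnq7P5efb5NboGzfHAygwO60ApDgAfytWgH9/fYB9cYZVvH9HVHJ9VDiHnsuTttOFTCRtgyh5xNR+WN5VGYZTNoF3rKmEdnOvka61z+W8sX69rwCFEl5CS4ZfgntxgH9/gIB/f3+AiUp7zMVyR4F5NXqgpNfS2KPNSAiag2O+4OXPxsmLNJdWD21fYaNqhWuHmrFy6N9yYxg9cQBHz/efCk2Bf3+AgH9/gH9/fXuAa0ig0LukbKeTDvrDLObjyGPVewDmlJzH0ra856mtu7JyE2BIIWQ+eX1MpqFA6LIvRgtCvBxY4f/MAAFCf3+AgH9/gH9/fFplSp50rr2ZydW+OLBTIiUOMDgNHipDvLVao6Zi25+Z57a9WG6yEzJQg3tumo9qxaF0RAp/7dx98/+hABYzf4CAgHl/egoao74HCuM6Pbhtz4damAInb0gfEqE9D053n79+i7B6f8GA3MvHvIvZIgargG+topass5alJxOk2Zfi/9TMADA/MH9sZBt16V+46vHaTLA0HDASXjsUqEs/tubQXPP/AEmfdnDAzbinhsaQrLFzpTRdYydrZXSHo6KAsE5hZjFnO8RP9+XU3cz/AAizJwltserS77DD5oShOT+fYZK+l9fAmOmdOZ+TDgsoL0wYru9ZnK9qkjg8iS0+eU5jcnlYgWFCkjw8cdHKuP/pWd+QdAArcA1TM56Qcnsrx2EM6tZ+X4GnSsfFocmxrdmsXBeUMBR3VNe6g95sckdDi0FaoVR0h29vc2uDZX+wsuzxv/fwuDIkMwAIZRwblFEtS42lfyWBzd2i0+Csdp97Nc2Ia9qYhserSQWNNUfCdLSjs4FpelN4bmN+oG2hq4ylkbHeofH2ddLYkQ8qdggflydkr0BjUeBdElitcqT/1uD189b138fhjujYYOfYiTOYTBZTbFxEbX5CmH9If1VRXXZZXoJxmaWKw8rppWXGjhdu2xjL023YlzO71ZGhveqgAJuDALR3N7dI4pbF593u1+L0fBq+aQRSdCFZl2hBY5FAX4NdgH5+gXx5VIZUb5ZRYlYAMB4EYWMfNoCTtkfXyGnx3t3u79zjSVfOFUU8J14LKM4AsP8pmCEEMAMYZxhIhjBjwJVje75sOZiQdnyBkV9/l59sYXpdmG4ec3ccLY8SElonHFg+VMmsze7g7NPu63f/yh32m9isX9dqiF8TYy4QRSVGZDR4pE2YutqspNLDOkGraWaDfFyUsJWEbGt/iFDDxt/ZedfmPzONIHtRF54fgbYNlZcOTR1E24TK5tvKpyhWpiIsq29CM2JdHihntHSEwuqmb6FsWjV4eXaBVliLtYyDjm6MSmmj0ey8YySJgF+CdYF3NHo3f4s2yMMsGjcfMaIS2kIg0R10uXWPy4iUUaCTCCxVesWA0+SpfGSVUz1/fn+ATm+IqYCRqoCTR505p+JqVB1sf3+Af3+AfoB/UYh+vqiCaVeBXIRKSmwvpVWCuZWfxo221IqhCUlrO8qK4uOHaU9+bUyCf3+AYICCXHuKuZ+Vl92dOMOjXTl8f3+Af3+Af3+AcIN6m5xchW+BgH9/fYB/OoZmsJ92mHeK16exOUjWJUyH9NVsOFJrY2J/f3+AfoCASICCo7yB2emUNiBpcGaBf3+Af3+AgIB/f4B/gIB/gH9/gH9/gH9/eoB8UYBOoplZqsVWfiqEOi159+u/PmOiUlyDf3+Af3+AaYKAi7NL"/>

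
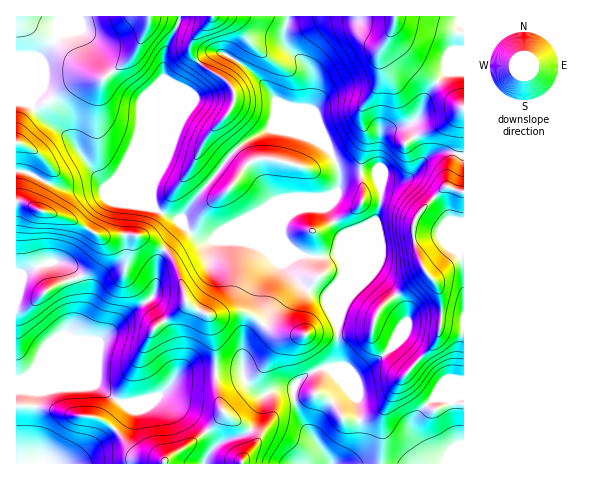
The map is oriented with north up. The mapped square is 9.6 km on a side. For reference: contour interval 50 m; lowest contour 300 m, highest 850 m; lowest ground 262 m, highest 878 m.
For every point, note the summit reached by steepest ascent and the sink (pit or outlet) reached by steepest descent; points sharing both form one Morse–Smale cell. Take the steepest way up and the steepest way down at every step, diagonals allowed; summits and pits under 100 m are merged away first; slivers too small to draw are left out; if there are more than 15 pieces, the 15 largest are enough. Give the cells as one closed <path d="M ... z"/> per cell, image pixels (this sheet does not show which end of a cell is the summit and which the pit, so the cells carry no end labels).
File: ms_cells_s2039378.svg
<path d="M395 16l-107 1-4 14 0 12 26 28 2 7 0 16-3 14 16 38-14-9-34-8-8 0-20 11-17 13-35 43-14 20 0 12-18 20 13 23 8 31 24 14 6 31 1 44 4 18 9 8 20 12 6 8 0 7-12 15-1 5 221-1 0-66-5-1-7 5-9-18-26-22-11 12-4-1-14-12-15-19-1-11 4-16 4-6 15-13-1-3-12-12-10-6-25 25-9 19 1-11 40-96 2-29 3-3 16 3 9-4 22-23 10-4 14 3 4-13 1-21 4-12-9-7-16-19-26-18-15-18-6-10z"/><path d="M165 249l-8 15-2 29-7 8-19 13-30 28-65 28 18-20 19-15 10-23 1-19-6-21-10-9-20 0-23 11-7 18 1 172 225 0 2-5 11-13 3-6-3-6-10-8-20-12-4-5-4-18-1-44-6-31-24-14-10-37-5-9z"/><path d="M287 16l-64 0 13 6 10 13 0 7-22 37-25-16-9-13 2-10 20-23-33 0-1 8-14 29 0 23-8 20 0 77-3 13 0 16 8 10 15 6 7 6 0-9 5-7 44-56 17-13 20-11 35 6 20 10-15-37 3-14 0-16-2-7-26-28z"/><path d="M17 142l-1 149 7-17 4-2 19-9 15-1 8 4 7 6 6 21-1 19-10 23-20 15-15 17 3 0 60-25 30-28 19-13 7-8 2-29 7-14-25-15-14-1-22 2-35-18-29-8-3-3 0-8 12-24 1-9-15-16z"/><path d="M179 16l-29 0-3 12-12 25-10 10-22 16-26 2-15 9-14 11-13 7 11 14 18 12 10 10 32 44 47 19 0-20 3-13 0-77 8-20 0-23 14-29z"/><path d="M458 154l-8 13-4 19-28 28-4 10 0 17 12 32-30 22 11 21-3 12-8 14 21 19 17-17 6-16 18 4 6 0 0-175z"/><path d="M34 108l-11 12-7 21 23 13 10 12-1 9-12 24 0 8 5 4 27 7 35 18 22-2 14 1 26 14 19-24-8-6-15-6-16-10-39-15-32-44-10-10-18-12z"/><path d="M449 151l-8 0-10 4-9 7-10 14-8 4-12 2-8-3-3 3-2 29-40 96 0 11 8-19 25-25 10 6 15 15 29-22-12-32 0-17 4-10 28-28 3-15 7-16-2-3z"/><path d="M148 16l-87 0-4 10 0 10-15 20-6 13-1 27-4 9 3 3 14-7 14-11 15-9 26-2 22-16 11-13 11-22z"/><path d="M463 16l-67 0-4 15 2 10 18 21 27 20 23 25 2-1z"/><path d="M60 16l-44 1 1 85 9 0 5 3 3-6 1-26 7-17 15-20z"/><path d="M222 16l-11 2-19 22-2 10 9 13 25 16 22-37 0-7-10-13z"/><path d="M441 328l-7 16-17 18 26 21 9 18 7-5 5 0 0-63z"/><path d="M396 295l-18 17-6 18 0 7 16 23 14 12 4 1 10-12-18-18-3 0 6-7 6-14-1-10z"/><path d="M26 102l-10 1 1 38 6-21 11-11z"/>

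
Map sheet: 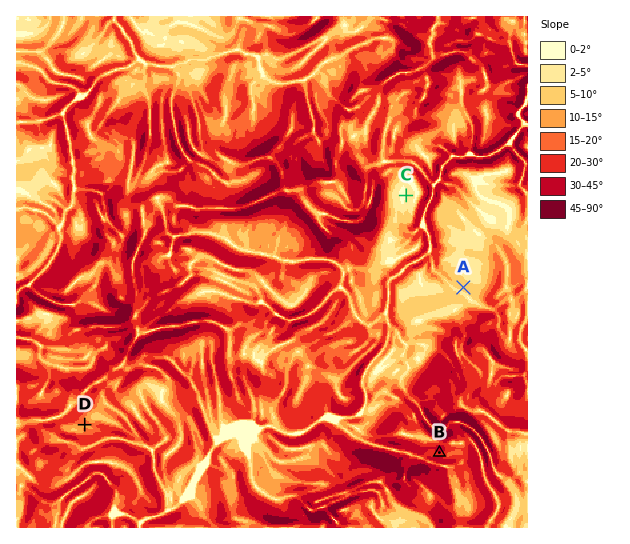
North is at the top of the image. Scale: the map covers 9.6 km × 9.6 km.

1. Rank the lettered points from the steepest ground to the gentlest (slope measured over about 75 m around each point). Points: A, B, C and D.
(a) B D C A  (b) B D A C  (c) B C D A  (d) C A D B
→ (b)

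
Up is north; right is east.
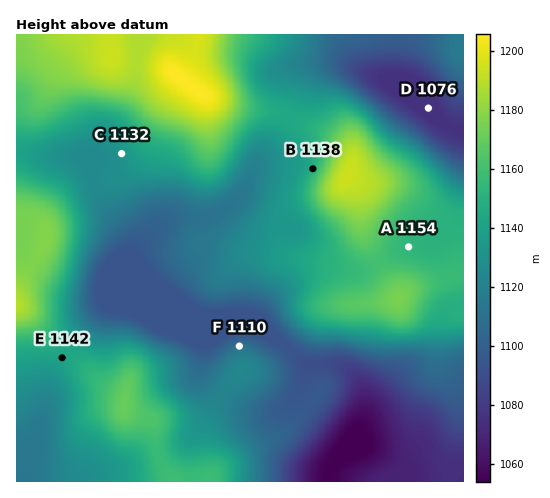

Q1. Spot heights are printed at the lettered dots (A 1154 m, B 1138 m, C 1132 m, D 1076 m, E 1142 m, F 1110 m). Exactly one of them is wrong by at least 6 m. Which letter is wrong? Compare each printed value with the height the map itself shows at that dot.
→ B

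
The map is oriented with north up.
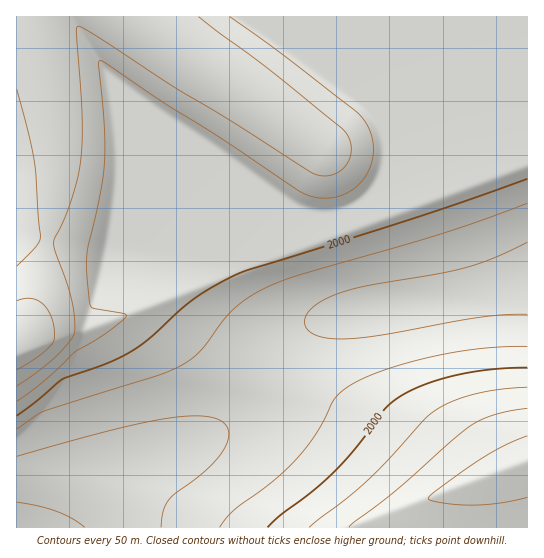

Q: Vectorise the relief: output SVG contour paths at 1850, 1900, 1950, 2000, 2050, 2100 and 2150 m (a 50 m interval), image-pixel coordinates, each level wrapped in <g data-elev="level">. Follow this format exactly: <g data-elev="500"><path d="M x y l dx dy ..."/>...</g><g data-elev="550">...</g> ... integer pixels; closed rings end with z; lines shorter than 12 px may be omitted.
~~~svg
<g data-elev="1850"><path d="M17 502l21 4 19 5 16 8 12 8"/></g><g data-elev="1900"><path d="M17 456l90-25 54-12 37-3 13 1 10 4 5 4 3 7-1 7-4 10-7 10-11 11-37 29-6 12-2 16"/><path d="M527 314l-46 3-98 18-37 4-17-1-13-3-8-5-4-8 3-8 7-8 11-7 14-6 27-7 69-12 30-6 28-10 34-16"/></g><g data-elev="1950"><path d="M17 429l26-18 114-35 26-11 18-15 22-29 13-14 16-12 20-10 30-11 144-42 81-29"/><path d="M527 346l-45 2-47 8-49 13-35 16-9 6-8 8-17 34-21 26-24 23-38 28-14 17"/></g><g data-elev="2000"><path d="M17 416l20-15 25-22 47-16 26-14 16-12 42-38 20-12 22-12 190-60 102-36"/><path d="M527 368l-36 1-34 6-32 10-24 11-16 13-28 37-24 27-22 20-31 22-12 12"/></g><g data-elev="2050"><path d="M17 401l28-21 30-28 31-19 16-12 5-6-5-2-29-5-3-3-1-7-2-28 0-17 14-62 4-33-1-32-5-60 0-5 7 2 57 39 52 33 91 59 17 4 18-2 15-9 11-14 6-15 0-15-4-14-8-12-75-60-56-40"/><path d="M527 387l-28 2-24 5-21 7-17 8-13 10-34 39-23 23-58 46"/></g><g data-elev="2100"><path d="M527 408l-33 7-24 11-74 64-42 32-5 5"/><path d="M17 386l18-13 19-15 15-16 6-9-1-16-3-18-17-56 17-43 7-23 3-18 1-38-6-88 1-6 1-1 19 10 75 50 59 35 82 52 10 3 11-2 9-5 6-8 2-8 0-8-3-8-5-7-73-60-71-53"/><path d="M17 89l17 72 6 76-4 9-19 20"/></g><g data-elev="2150"><path d="M527 436l-21 9-23 12-40 28-15 13 3 3 12 2 30 2 26-2 28-6"/><path d="M17 370l17-11 14-10 5-7 2-8-4-17-9-14-5-3-7-2-13 3"/></g>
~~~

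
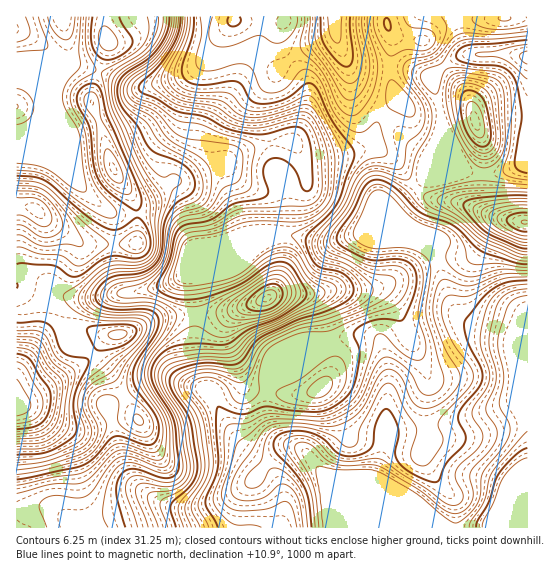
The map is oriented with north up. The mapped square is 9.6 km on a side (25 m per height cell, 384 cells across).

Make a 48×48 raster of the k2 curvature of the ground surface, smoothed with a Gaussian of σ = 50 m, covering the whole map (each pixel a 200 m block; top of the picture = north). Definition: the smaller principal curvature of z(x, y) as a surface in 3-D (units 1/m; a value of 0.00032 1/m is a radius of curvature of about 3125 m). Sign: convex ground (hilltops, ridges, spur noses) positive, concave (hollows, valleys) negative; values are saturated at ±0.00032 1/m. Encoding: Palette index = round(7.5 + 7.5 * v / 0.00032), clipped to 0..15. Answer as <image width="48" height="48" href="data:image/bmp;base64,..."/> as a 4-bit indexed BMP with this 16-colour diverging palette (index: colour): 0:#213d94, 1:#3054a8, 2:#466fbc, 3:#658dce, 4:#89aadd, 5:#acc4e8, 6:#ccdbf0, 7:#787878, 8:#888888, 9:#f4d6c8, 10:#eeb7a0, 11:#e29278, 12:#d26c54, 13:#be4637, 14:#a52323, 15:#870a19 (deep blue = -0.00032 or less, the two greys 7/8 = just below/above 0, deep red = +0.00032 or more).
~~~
<image width="48" height="48" href="data:image/bmp;base64,Qk32BAAAAAAAAHYAAAAoAAAAMAAAADAAAAABAAQAAAAAAIAEAAATCwAAEwsAABAAAAAAAAAAlD0hAKhUMAC8b0YAzo1lAN2qiQDoxKwA8NvMAHh4eACIiIgAyNb0AKC37gB4kuIAVGzSADdGvgAjI6UAGQqHAHh3dmd3eIiHd3Vnh3h4Bnd3d3d3MiIXd2d2Zmd3iHZURmZnd3iIBnd3d3dgaIcGd1VmZ3d3dkIiIkVWZniYB3d3d3QHmqlRd0RFZnZmUxJGUzRFVniXB3d3dhFniIhwd1VEVmZlQjeahlVUVXiEF3d3MFd3ZmZkN3dlVWZlNHmqhlVmVXdiIQABN4mHZVZmM3iYZ3ZkRoiIdlVXZWYxN5l1V4mHd3eHZHiYeJhTV3dmZlVXdUMSWJqGVoiIiIiIdXeIeJdDaZh2ZlRWZSEkRWiGVnd4iIiIdYiHZ4Y0iqqWVUNWZDRVVEVmVmZmd3iIdomYZWRFiaqFVDRndWd4hlVlVnZlVVZndomYdUNleIhkQzWJdXiImXdlRXd3dlVWZoiIdURFVmUyIkaIdnh4mYiFNXiZiHdlV4eIdUVlVDEAASNFVVZ4mYiFNXiJiIl2R5hnZld2UyEBIiM0NHZGiIh1RWZ4iJmGR5h1VWd2VEI2ZVZlMnd1V3d2RXd3d4h1R4h1RVZmZlJHdnmGMEd3Znh2Roh3d3ZlV3dlRmd5qnI2d4qFIAA2ZWd1V4mHZmZmV1ZlVneJq5Q1Z3dkMxAAEzRFVniHZnd2V0Vmd2ZniYVFZmdmaIQjM0RFVWZmVnd2ZlVndTIjRXZVZmd3i7ZGd3ZmZmZlVmZmZndnZBAAACVVZmZ3nMhWd4dmeId1VmZVRId2VUMQAAATRVVWirlUaJhmeJh0RnZUQ3ZmZ3ZDMgAAIAAEaJhjWJhVeZljV4hlRWVmeIZEeYQAd3YgNndkR5hVeZhUaIdkR2ZmaJdVjeogd3d0A1ZlNGZVaHU1d2QyR1eHZ4hljdogE1Z3USMzISMiESN3VCEkaEeIZndlipUAMyIkVTIzMRJXd3djETV4m0eYd3dVVVMRZ3ZlQ0VWZTI3d2ACNGiYm1iYdmQzRXUzeYZmd3eImWQHdgWHZmeImmmoZTIkZ5ZGiYVnd3eJqYYDYGiId3d3iHmXQyJXd2RImGV3d3aJqYcwBGZWeHVVVXdkEyWZhjN5l1aHZmZ4h2YxRmRTETIiM1UxVSephCWJhVeHZmZ3h2ZDZ4N3dzIiMjNHdDiIc0eIZWiXZmd3h2ZWeIRndRVlNXd3c0h3U1Z2VniXZneIh2Zoh2Y3cFiXRHd3c1d3RGZlZ3eHZniZhlVndmdVQJqXREZ3cVZ3RYdWiHZmZ3iZhlVndmiDBZmGRIVnNHZlNodmiYZVVniIdURndoiBB5l2VKdmN6hjJXdmd3ZlRFZndURnZ4lwGJh2VJV2R7pzAkZlZmZ2VVVmdkRneIhASJl3ZEZ3NodBAANEVWZ3dlVnhkRniHUSaah4ZHd3VEMiIQAkVWZ3dmVohkRXdkI0N4d4dHd3dURWeFECRmZnZnZnhTRWZkMxAiNFVEVnZFipiacgJnZmd3ZWZDRnd1eXMQAAAYd2Q2mpeJpwBHdmZ3dVUzV3iGi5ZERDNIh2M3iIZ4qjAmiHZ4h2UzV4mGeHVWeIh4d1NHd2Z4q0AWmoZoqoUjaJmGVWZneJhw=="/>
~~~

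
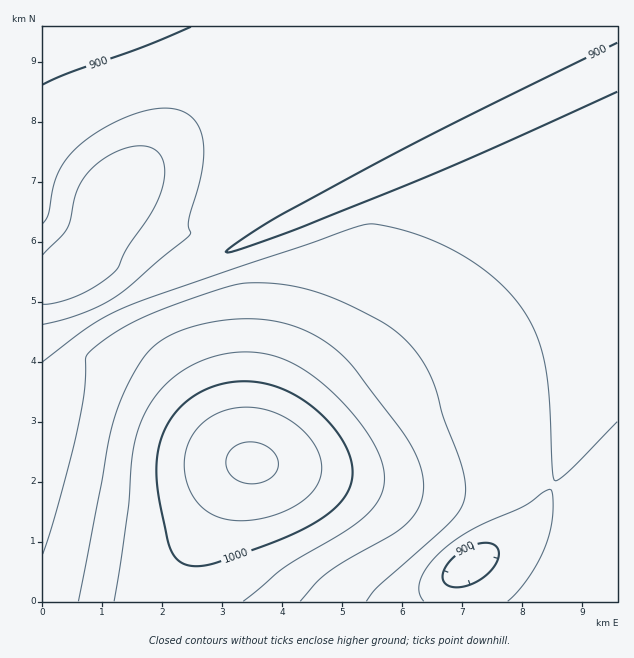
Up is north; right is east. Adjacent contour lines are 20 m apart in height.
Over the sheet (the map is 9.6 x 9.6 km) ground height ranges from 880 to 1045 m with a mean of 935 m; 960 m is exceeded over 20.4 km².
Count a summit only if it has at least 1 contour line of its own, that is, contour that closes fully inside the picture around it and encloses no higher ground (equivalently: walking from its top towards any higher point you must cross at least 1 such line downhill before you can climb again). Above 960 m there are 1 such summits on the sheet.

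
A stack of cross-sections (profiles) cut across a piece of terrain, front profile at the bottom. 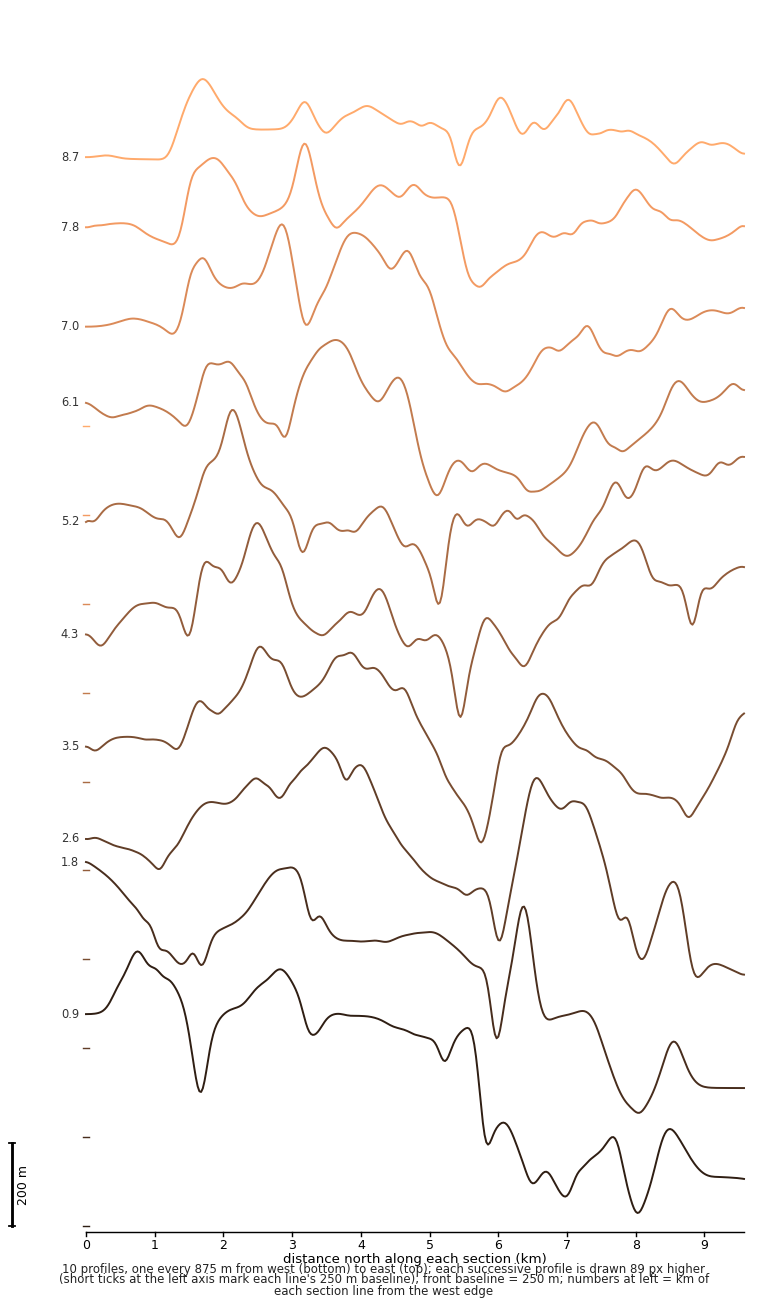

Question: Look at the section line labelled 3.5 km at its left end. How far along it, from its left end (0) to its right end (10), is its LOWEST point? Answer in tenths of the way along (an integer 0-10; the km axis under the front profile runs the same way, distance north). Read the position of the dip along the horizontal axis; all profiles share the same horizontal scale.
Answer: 6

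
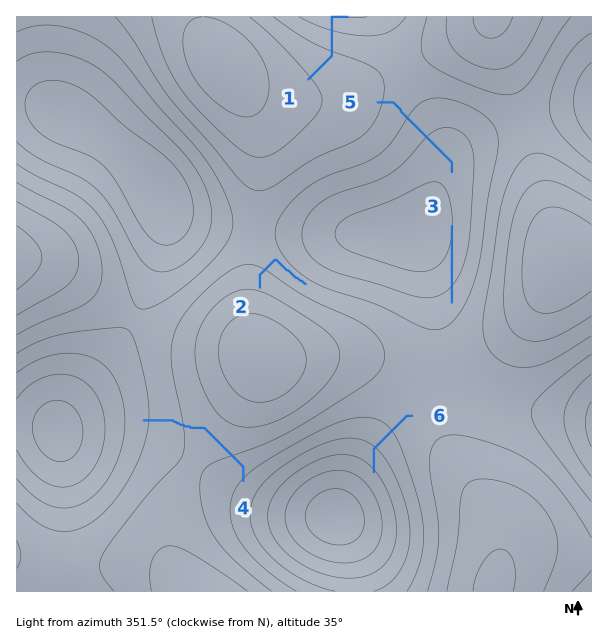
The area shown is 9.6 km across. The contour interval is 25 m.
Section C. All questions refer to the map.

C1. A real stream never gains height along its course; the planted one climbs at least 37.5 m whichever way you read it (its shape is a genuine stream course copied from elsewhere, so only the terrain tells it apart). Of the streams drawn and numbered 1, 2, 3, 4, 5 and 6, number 4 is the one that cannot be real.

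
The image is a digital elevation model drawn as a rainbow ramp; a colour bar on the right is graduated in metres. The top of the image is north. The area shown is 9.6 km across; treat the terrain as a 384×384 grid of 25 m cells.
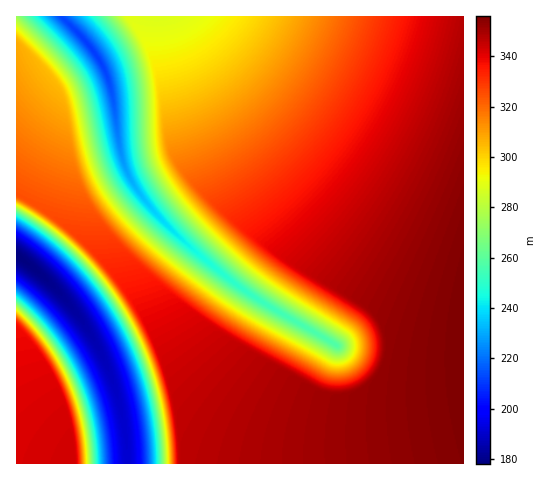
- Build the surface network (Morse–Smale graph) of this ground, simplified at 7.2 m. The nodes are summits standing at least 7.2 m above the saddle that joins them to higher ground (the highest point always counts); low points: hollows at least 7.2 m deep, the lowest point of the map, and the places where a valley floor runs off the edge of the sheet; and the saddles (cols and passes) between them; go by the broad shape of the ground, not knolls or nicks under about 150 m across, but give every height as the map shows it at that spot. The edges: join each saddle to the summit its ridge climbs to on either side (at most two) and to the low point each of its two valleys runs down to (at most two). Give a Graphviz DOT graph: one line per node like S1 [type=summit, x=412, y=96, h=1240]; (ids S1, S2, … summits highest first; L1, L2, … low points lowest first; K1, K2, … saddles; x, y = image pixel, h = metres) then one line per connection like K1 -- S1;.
graph terrain {
  S1 [type=summit, x=459, y=353, h=356];
  S2 [type=summit, x=66, y=452, h=343];
  L1 [type=low, x=20, y=258, h=178];
  L2 [type=low, x=89, y=46, h=211];
  K1 [type=saddle, x=26, y=194, h=324];
  K2 [type=saddle, x=127, y=463, h=191];
  K1 -- S1;
  K1 -- L1;
  K1 -- L2;
  K2 -- S1;
  K2 -- S2;
  K2 -- L1;
}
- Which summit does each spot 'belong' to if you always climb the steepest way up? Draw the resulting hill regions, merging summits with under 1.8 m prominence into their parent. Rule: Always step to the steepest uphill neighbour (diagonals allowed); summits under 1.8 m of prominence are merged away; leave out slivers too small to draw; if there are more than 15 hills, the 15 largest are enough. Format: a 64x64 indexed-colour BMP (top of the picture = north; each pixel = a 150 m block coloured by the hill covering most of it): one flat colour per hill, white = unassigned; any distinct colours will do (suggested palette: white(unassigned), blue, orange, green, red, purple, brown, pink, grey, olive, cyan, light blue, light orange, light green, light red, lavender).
<image width="64" height="64" href="data:image/bmp;base64,Qk12CAAAAAAAAHYAAAAoAAAAQAAAAEAAAAABAAQAAAAAAAAIAAATCwAAEwsAABAAAAAAAAAA////ALR3HwAOf/8ALKAsACgn1gC9Z5QAS1aMAMJ34wB/f38AIr28AM++FwDox64AeLv/AIrfmACWmP8A1bDFACIiIiIiIiIiERERERERERERERERERERERERERERERERIiIiIiIiIiIREREREREREREREREREREREREREREREREiIiIiIiIiIhERERERERERERERERERERERERERERERESIiIiIiIiIiERERERERERERERERERERERERERERERERIiIiIiIiIiIREREREREREREREREREREREREREREREREiIiIiIiIiIRERERERERERERERERERERERERERERERESIiIiIiIiIhERERERERERERERERERERERERERERERERIiIiIiIiIiEREREREREREREREREREREREREREREREREiIiIiIiIiIRERERERERERERERERERERERERERERERESIiIiIiIiIhERERERERERERERERERERERERERERERERIiIiIiIiIhEREREREREREREREREREREREREREREREREiIiIiIiIiERERERERERERERERERERERERERERERERESIiIiIiIiIRERERERERERERERERERERERERERERERERIiIiIiIiIREREREREREREREREREREREREREREREREREiIiIiIiIhERERERERERERERERERERERERERERERERESIiIiIiIhERERERERERERERERERERERERERERERERERIiIiIiIiEREREREREREREREREREREREREREREREREREiIiIiIiERERERERERERERERERERERERERERERERERESIiIiIiIRERERERERERERERERERERERERERERERERERIiIiIiIREREREREREREREREREREREREREREREREREREiIiIiIRERERERERERERERERERERERERERERERERERESIiIiIhERERERERERERERERERERERERERERERERERERIiIiIhEREREREREREREREREREREREREREREREREREREiIiIhERERERERERERERERERERERERERERERERERERESIiIhERERERERERERERERERERERERERERERERERERERIiIhEREREREREREREREREREREREREREREREREREREREiIhERERERERERERERERERERERERERERERERERERERESIhERERERERERERERERERERERERERERERERERERERERIhERERERERERERERERERERERERERERERERERERERERERERERERERERERERERERERERERERERERERERERERERERERERERERERERERERERERERERERERERERERERERERERERERERERERERERERERERERERERERERERERERERERERERERERERERERERERERERERERERERERERERERERERERERERERERERERERERERERERERERERERERERERERERERERERERERERERERERERERERERERERERERERERERERERERERERERERERERERERERERERERERERERERERERERERERERERERERERERERERERERERERERERERERERERERERERERERERERERERERERERERERERERERERERERERERERERERERERERERERERERERERERERERERERERERERERERERERERERERERERERERERERERERERERERERERERERERERERERERERERERERERERERERERERERERERERERERERERERERERERERERERERERERERERERERERERERERERERERERERERERERERERERERERERERERERERERERERERERERERERERERERERERERERERERERERERERERERERERERERERERERERERERERERERERERERERERERERERERERERERERERERERERERERERERERERERERERERERERERERERERERERERERERERERERERERERERERERERERERERERERERERERERERERERERERERERERERERERERERERERERERERERERERERERERERERERERERERERERERERERERERERERERERERERERERERERERERERERERERERERERERERERERERERERERERERERERERERERERERERERERERERERERERERERERERERERERERERERERERERERERERERERERERERERERERERERERERERERERERERERERERERERERERERERERERERERERERERERERERERERERERERERERERERERERERERERERERERERERERERERERERERERERERERERERERERERERERERERERERERERERERERERERERERERERERERERERERERERERERERERERERERERERERERERERERERERERERERERERERERERERERERERERERERERERERERERERERERERERERERERERERERERERERERERERERERERERERERERERERERERERERERERERERERERERERERERERERERERERERERERERERERERERERERERERERERERERERERERERERERERERERERERERERERERERERERERERERERERERERERERERERERERERERERERERERERERERERERERERERERERERERERERERERERERERERERERERERERERERERERERERERERERERERERERER"/>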